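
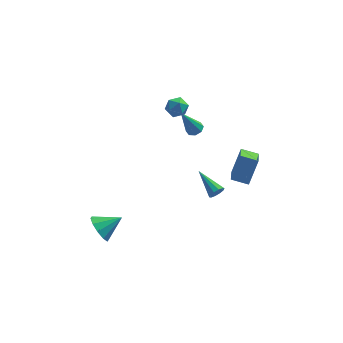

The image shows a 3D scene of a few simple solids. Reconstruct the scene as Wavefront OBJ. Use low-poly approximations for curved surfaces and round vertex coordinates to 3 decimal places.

v -0.035 3.942 1.28
v 0.445 3.447 0.967
v -0.945 3.493 0.593
v -0.465 2.998 0.28
v -0.663 2.926 1.007
v -0.101 3.203 1.432
v -0.399 3.737 0.128
v 0.163 4.014 0.553
v 0.22 3.32 0.255
v 0.057 2.819 0.799
v -0.557 4.121 0.761
v -0.72 3.62 1.305
v 0.809 4.025 -1.809
v 1.156 4.417 -1.581
v -0.009 3.695 0.009
v 0.779 4.587 -1.72
v 0.42 4.429 -1.91
v 0.289 4.034 -2.041
v 0.462 3.634 -2.036
v 0.839 3.463 -1.897
v 1.198 3.621 -1.707
v 1.329 4.016 -1.576
v -4.585 -3.322 -3.996
v -4.229 -3.001 -4.817
v -3.335 -2.938 -3.304
v -4.511 -2.557 -4.555
v -4.82 -2.405 -4.079
v -5.04 -2.603 -3.572
v -5.086 -3.076 -3.227
v -4.941 -3.643 -3.176
v -4.66 -4.087 -3.438
v -4.35 -4.238 -3.913
v -4.13 -4.04 -4.42
v -4.084 -3.567 -4.765
v 2.008 -1.712 -2.234
v 2.329 -1.678 -1.826
v 0.992 -0.368 -1.546
v 2.437 -1.48 -2.054
v 2.382 -1.37 -2.351
v 2.183 -1.391 -2.603
v 1.918 -1.535 -2.714
v 1.687 -1.746 -2.642
v 1.579 -1.945 -2.413
v 1.634 -2.054 -2.116
v 1.833 -2.034 -1.864
v 2.098 -1.89 -1.753
v 3.946 1.136 -3.645
v 3.866 -0.283 -2.909
v 2.922 1.338 -3.367
v 2.842 -0.081 -2.631
v 4.498 1.881 -2.149
v 4.418 0.462 -1.413
v 3.474 2.083 -1.871
v 3.394 0.664 -1.135
f 1 12 6
f 1 6 2
f 1 2 8
f 1 8 11
f 1 11 12
f 2 6 10
f 6 12 5
f 12 11 3
f 11 8 7
f 8 2 9
f 4 10 5
f 4 5 3
f 4 3 7
f 4 7 9
f 4 9 10
f 5 10 6
f 3 5 12
f 7 3 11
f 9 7 8
f 10 9 2
f 14 13 16
f 14 16 15
f 16 13 17
f 16 17 15
f 17 13 18
f 17 18 15
f 18 13 19
f 18 19 15
f 19 13 20
f 19 20 15
f 20 13 21
f 20 21 15
f 21 13 22
f 21 22 15
f 22 13 14
f 22 14 15
f 24 23 26
f 24 26 25
f 26 23 27
f 26 27 25
f 27 23 28
f 27 28 25
f 28 23 29
f 28 29 25
f 29 23 30
f 29 30 25
f 30 23 31
f 30 31 25
f 31 23 32
f 31 32 25
f 32 23 33
f 32 33 25
f 33 23 34
f 33 34 25
f 34 23 24
f 34 24 25
f 36 35 38
f 36 38 37
f 38 35 39
f 38 39 37
f 39 35 40
f 39 40 37
f 40 35 41
f 40 41 37
f 41 35 42
f 41 42 37
f 42 35 43
f 42 43 37
f 43 35 44
f 43 44 37
f 44 35 45
f 44 45 37
f 45 35 46
f 45 46 37
f 46 35 36
f 46 36 37
f 48 50 47
f 51 48 47
f 47 50 49
f 49 51 47
f 48 54 50
f 52 48 51
f 52 54 48
f 50 54 49
f 53 51 49
f 49 54 53
f 53 52 51
f 54 52 53



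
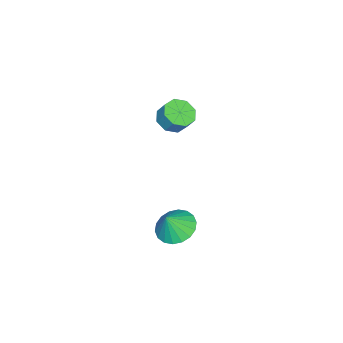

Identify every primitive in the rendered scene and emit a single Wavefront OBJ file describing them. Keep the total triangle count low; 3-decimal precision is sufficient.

v -3.746 -1.916 -0.606
v -3.223 -1.323 -1.096
v -3.031 -0.771 -0.224
v -3.554 -1.364 0.266
v -3.907 -1.126 -1.07
v -3.715 -0.574 -0.198
v -4.496 -1.392 -0.773
v -4.304 -0.84 0.1
v -4.646 -1.964 -0.377
v -4.454 -1.413 0.495
v -4.269 -2.509 -0.116
v -4.077 -1.957 0.756
v -3.585 -2.706 -0.142
v -3.393 -2.154 0.73
v -2.996 -2.44 -0.44
v -2.804 -1.888 0.433
v -2.846 -1.867 -0.835
v -2.654 -1.316 0.037
v 2.818 1.498 -2.647
v 3.771 1.812 -3.073
v 3.422 1.262 -1.473
v 3.59 2.226 -2.897
v 3.256 2.496 -2.671
v 2.835 2.568 -2.44
v 2.411 2.428 -2.251
v 2.068 2.104 -2.139
v 1.873 1.659 -2.128
v 1.866 1.183 -2.22
v 2.047 0.769 -2.396
v 2.381 0.499 -2.622
v 2.802 0.427 -2.853
v 3.226 0.567 -3.043
v 3.569 0.892 -3.154
v 3.764 1.336 -3.165
f 2 1 5
f 2 5 3
f 3 5 6
f 3 6 4
f 5 1 7
f 5 7 6
f 6 7 8
f 6 8 4
f 7 1 9
f 7 9 8
f 8 9 10
f 8 10 4
f 9 1 11
f 9 11 10
f 10 11 12
f 10 12 4
f 11 1 13
f 11 13 12
f 12 13 14
f 12 14 4
f 13 1 15
f 13 15 14
f 14 15 16
f 14 16 4
f 15 1 17
f 15 17 16
f 16 17 18
f 16 18 4
f 17 1 2
f 17 2 18
f 18 2 3
f 18 3 4
f 20 19 22
f 20 22 21
f 22 19 23
f 22 23 21
f 23 19 24
f 23 24 21
f 24 19 25
f 24 25 21
f 25 19 26
f 25 26 21
f 26 19 27
f 26 27 21
f 27 19 28
f 27 28 21
f 28 19 29
f 28 29 21
f 29 19 30
f 29 30 21
f 30 19 31
f 30 31 21
f 31 19 32
f 31 32 21
f 32 19 33
f 32 33 21
f 33 19 34
f 33 34 21
f 34 19 20
f 34 20 21



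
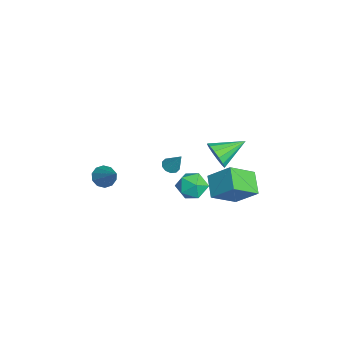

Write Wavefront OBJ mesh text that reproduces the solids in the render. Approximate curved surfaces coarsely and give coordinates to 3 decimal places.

v -3.274 2.689 -2.468
v -2.726 2.515 -1.65
v -3.806 4.471 -1.732
v -2.403 2.748 -1.98
v -2.313 2.965 -2.441
v -2.48 3.109 -2.909
v -2.86 3.14 -3.259
v -3.351 3.05 -3.398
v -3.821 2.864 -3.287
v -4.144 2.631 -2.957
v -4.234 2.413 -2.496
v -4.067 2.27 -2.027
v -3.687 2.239 -1.677
v -3.196 2.328 -1.539
v -1.725 2.017 -2.981
v -1.04 3.208 -1.772
v -2.419 3.535 -4.083
v -1.734 4.726 -2.874
v -0.366 2.054 -3.786
v 0.319 3.245 -2.577
v -1.06 3.572 -4.888
v -0.375 4.763 -3.679
v 2.739 -0.534 1.693
v 3.23 -0.581 1.474
v 3.301 -0.026 2.847
v 3.112 -0.278 1.399
v 2.851 -0.073 1.436
v 2.547 -0.044 1.571
v 2.317 -0.202 1.753
v 2.247 -0.487 1.913
v 2.366 -0.79 1.988
v 2.626 -0.995 1.951
v 2.93 -1.024 1.816
v 3.16 -0.866 1.634
v -1.103 -3.901 -2.036
v -0.583 -4.328 -2.39
v 0.303 -3.279 -0.724
v -0.584 -3.903 -2.591
v -0.782 -3.478 -2.58
v -1.103 -3.214 -2.361
v -1.424 -3.212 -2.017
v -1.622 -3.474 -1.681
v -1.622 -3.898 -1.48
v -1.423 -4.324 -1.492
v -1.102 -4.588 -1.711
v -0.781 -4.589 -2.054
v 0.02 0.568 -1.254
v 0.636 1.235 -0.79
v 1.104 0.425 -2.49
v 1.72 1.092 -2.026
v 1.577 0.166 -1.624
v 0.907 0.254 -0.86
v 0.833 1.406 -2.42
v 0.163 1.494 -1.656
v 1.139 1.753 -1.511
v 1.599 0.987 -1.019
v 0.141 0.673 -2.261
v 0.601 -0.093 -1.769
f 2 1 4
f 2 4 3
f 4 1 5
f 4 5 3
f 5 1 6
f 5 6 3
f 6 1 7
f 6 7 3
f 7 1 8
f 7 8 3
f 8 1 9
f 8 9 3
f 9 1 10
f 9 10 3
f 10 1 11
f 10 11 3
f 11 1 12
f 11 12 3
f 12 1 13
f 12 13 3
f 13 1 14
f 13 14 3
f 14 1 2
f 14 2 3
f 16 18 15
f 19 16 15
f 15 18 17
f 17 19 15
f 16 22 18
f 20 16 19
f 20 22 16
f 18 22 17
f 21 19 17
f 17 22 21
f 21 20 19
f 22 20 21
f 24 23 26
f 24 26 25
f 26 23 27
f 26 27 25
f 27 23 28
f 27 28 25
f 28 23 29
f 28 29 25
f 29 23 30
f 29 30 25
f 30 23 31
f 30 31 25
f 31 23 32
f 31 32 25
f 32 23 33
f 32 33 25
f 33 23 34
f 33 34 25
f 34 23 24
f 34 24 25
f 36 35 38
f 36 38 37
f 38 35 39
f 38 39 37
f 39 35 40
f 39 40 37
f 40 35 41
f 40 41 37
f 41 35 42
f 41 42 37
f 42 35 43
f 42 43 37
f 43 35 44
f 43 44 37
f 44 35 45
f 44 45 37
f 45 35 46
f 45 46 37
f 46 35 36
f 46 36 37
f 47 58 52
f 47 52 48
f 47 48 54
f 47 54 57
f 47 57 58
f 48 52 56
f 52 58 51
f 58 57 49
f 57 54 53
f 54 48 55
f 50 56 51
f 50 51 49
f 50 49 53
f 50 53 55
f 50 55 56
f 51 56 52
f 49 51 58
f 53 49 57
f 55 53 54
f 56 55 48



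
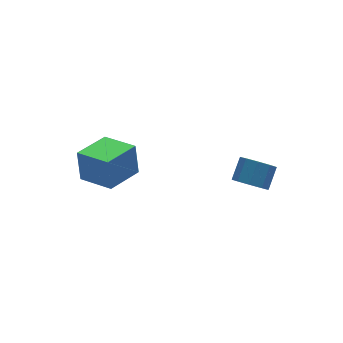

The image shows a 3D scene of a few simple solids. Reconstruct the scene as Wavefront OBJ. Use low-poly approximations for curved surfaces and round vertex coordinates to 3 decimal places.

v 2.663 -0.673 0.063
v 3.332 -0.913 -0.366
v 4.026 -0.326 0.388
v 3.357 -0.087 0.817
v 3.137 -0.42 -0.57
v 3.83 0.166 0.184
v 2.72 -0.046 -0.477
v 3.414 0.54 0.276
v 2.277 0.035 -0.132
v 2.97 0.621 0.621
v 2.014 -0.216 0.304
v 2.707 0.371 1.058
v 2.055 -0.68 0.628
v 2.749 -0.094 1.382
v 2.381 -1.142 0.688
v 3.074 -0.555 1.441
v 2.839 -1.384 0.455
v 3.532 -0.797 1.208
v 3.215 -1.293 0.039
v 3.908 -0.707 0.792
v -2.456 2.426 -0.841
v -2.393 2.856 0.657
v -3.229 3.965 -1.25
v -3.166 4.395 0.248
v -0.794 3.185 -1.128
v -0.731 3.615 0.37
v -1.567 4.724 -1.537
v -1.504 5.154 -0.039
f 2 1 5
f 2 5 3
f 3 5 6
f 3 6 4
f 5 1 7
f 5 7 6
f 6 7 8
f 6 8 4
f 7 1 9
f 7 9 8
f 8 9 10
f 8 10 4
f 9 1 11
f 9 11 10
f 10 11 12
f 10 12 4
f 11 1 13
f 11 13 12
f 12 13 14
f 12 14 4
f 13 1 15
f 13 15 14
f 14 15 16
f 14 16 4
f 15 1 17
f 15 17 16
f 16 17 18
f 16 18 4
f 17 1 19
f 17 19 18
f 18 19 20
f 18 20 4
f 19 1 2
f 19 2 20
f 20 2 3
f 20 3 4
f 22 24 21
f 25 22 21
f 21 24 23
f 23 25 21
f 22 28 24
f 26 22 25
f 26 28 22
f 24 28 23
f 27 25 23
f 23 28 27
f 27 26 25
f 28 26 27



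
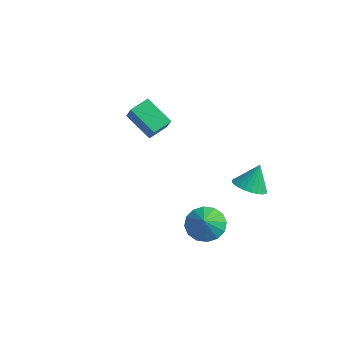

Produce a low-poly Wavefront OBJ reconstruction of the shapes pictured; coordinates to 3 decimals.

v 2.707 3.33 0.812
v 3.552 3.712 0.465
v 2.913 4.09 2.148
v 3.297 3.979 0.353
v 2.952 4.147 0.31
v 2.57 4.191 0.344
v 2.209 4.104 0.449
v 1.923 3.899 0.609
v 1.757 3.608 0.8
v 1.736 3.274 0.994
v 1.862 2.949 1.159
v 2.117 2.682 1.272
v 2.462 2.513 1.315
v 2.845 2.469 1.281
v 3.206 2.556 1.176
v 3.491 2.761 1.015
v 3.658 3.053 0.824
v 3.679 3.386 0.631
v -3.414 3.429 2.107
v -5.045 3.751 3.086
v -3.031 4.579 2.366
v -4.663 4.901 3.345
v -2.877 3.019 3.135
v -4.509 3.341 4.114
v -2.495 4.169 3.394
v -4.126 4.491 4.373
v 2.456 -0.923 1.021
v 3.364 -1.274 0.553
v 2.664 -1.477 1.839
v 3.512 -0.81 0.828
v 3.378 -0.377 1.155
v 2.996 -0.09 1.446
v 2.469 -0.027 1.623
v 1.939 -0.204 1.638
v 1.547 -0.573 1.488
v 1.399 -1.037 1.213
v 1.534 -1.47 0.886
v 1.916 -1.756 0.595
v 2.442 -1.82 0.418
v 2.972 -1.643 0.403
f 2 1 4
f 2 4 3
f 4 1 5
f 4 5 3
f 5 1 6
f 5 6 3
f 6 1 7
f 6 7 3
f 7 1 8
f 7 8 3
f 8 1 9
f 8 9 3
f 9 1 10
f 9 10 3
f 10 1 11
f 10 11 3
f 11 1 12
f 11 12 3
f 12 1 13
f 12 13 3
f 13 1 14
f 13 14 3
f 14 1 15
f 14 15 3
f 15 1 16
f 15 16 3
f 16 1 17
f 16 17 3
f 17 1 18
f 17 18 3
f 18 1 2
f 18 2 3
f 20 22 19
f 23 20 19
f 19 22 21
f 21 23 19
f 20 26 22
f 24 20 23
f 24 26 20
f 22 26 21
f 25 23 21
f 21 26 25
f 25 24 23
f 26 24 25
f 28 27 30
f 28 30 29
f 30 27 31
f 30 31 29
f 31 27 32
f 31 32 29
f 32 27 33
f 32 33 29
f 33 27 34
f 33 34 29
f 34 27 35
f 34 35 29
f 35 27 36
f 35 36 29
f 36 27 37
f 36 37 29
f 37 27 38
f 37 38 29
f 38 27 39
f 38 39 29
f 39 27 40
f 39 40 29
f 40 27 28
f 40 28 29



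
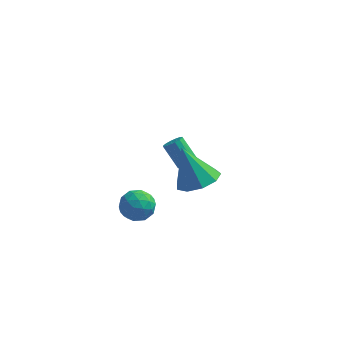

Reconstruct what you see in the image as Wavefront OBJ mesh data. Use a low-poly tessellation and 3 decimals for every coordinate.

v 2.74 3.278 -2.008
v 3.147 3.355 -1.729
v 2.367 3.78 -0.712
v 1.96 3.702 -0.992
v 3.107 3.579 -1.852
v 2.327 4.003 -0.836
v 2.969 3.722 -2.018
v 2.189 4.147 -1.001
v 2.77 3.746 -2.181
v 1.99 4.171 -1.164
v 2.562 3.645 -2.298
v 1.782 4.069 -1.281
v 2.402 3.445 -2.337
v 1.622 3.869 -1.32
v 2.333 3.2 -2.288
v 1.553 3.625 -1.271
v 2.373 2.977 -2.164
v 1.593 3.401 -1.148
v 2.511 2.833 -1.999
v 1.731 3.258 -0.982
v 2.71 2.809 -1.836
v 1.93 3.234 -0.819
v 2.918 2.911 -1.719
v 2.138 3.335 -0.702
v 3.078 3.111 -1.68
v 2.298 3.535 -0.663
v 1.222 0.84 -2.993
v 1.835 0.688 -2.405
v 0.585 -0.348 -2.635
v 1.198 -0.5 -2.047
v 0.64 0.147 -1.931
v 1.034 0.881 -2.152
v 1.386 -0.541 -2.888
v 1.78 0.193 -3.109
v 1.936 -0.166 -2.341
v 1.475 0.26 -1.749
v 0.945 0.08 -3.291
v 0.484 0.506 -2.699
v 1.585 0.868 -2.73
v 0.835 -0.528 -2.31
v 0.508 -0.148 -2.241
v 0.868 -0.237 -1.896
v 1.114 0.982 -2.582
v 1.474 0.893 -2.236
v 0.772 0.575 -1.958
v 0.946 -0.553 -2.804
v 1.306 -0.642 -2.458
v 1.552 0.577 -3.144
v 1.912 0.488 -2.799
v 1.648 -0.235 -3.082
v 2.004 0.277 -2.347
v 1.63 -0.421 -2.137
v 1.74 -0.445 -2.631
v 1.972 -0.014 -2.761
v 1.733 0.527 -2
v 1.359 -0.171 -1.789
v 1.031 0.209 -1.721
v 1.263 0.641 -1.851
v 1.793 0.025 -1.962
v 1.061 0.511 -3.251
v 0.687 -0.187 -3.04
v 1.157 -0.301 -3.189
v 1.389 0.131 -3.319
v 0.79 0.761 -2.903
v 0.416 0.063 -2.693
v 0.448 0.354 -2.279
v 0.68 0.785 -2.409
v 0.627 0.315 -3.078
v 4.362 -2.011 1.835
v 5.24 -1.706 2.177
v 3.598 -1.709 3.525
v 4.894 -1.181 1.927
v 4.299 -1.044 1.633
v 3.734 -1.359 1.434
v 3.463 -1.98 1.422
v 3.612 -2.615 1.603
v 4.113 -2.967 1.893
v 4.73 -2.872 2.155
v 5.175 -2.375 2.267
f 2 1 5
f 2 5 3
f 3 5 6
f 3 6 4
f 5 1 7
f 5 7 6
f 6 7 8
f 6 8 4
f 7 1 9
f 7 9 8
f 8 9 10
f 8 10 4
f 9 1 11
f 9 11 10
f 10 11 12
f 10 12 4
f 11 1 13
f 11 13 12
f 12 13 14
f 12 14 4
f 13 1 15
f 13 15 14
f 14 15 16
f 14 16 4
f 15 1 17
f 15 17 16
f 16 17 18
f 16 18 4
f 17 1 19
f 17 19 18
f 18 19 20
f 18 20 4
f 19 1 21
f 19 21 20
f 20 21 22
f 20 22 4
f 21 1 23
f 21 23 22
f 22 23 24
f 22 24 4
f 23 1 25
f 23 25 24
f 24 25 26
f 24 26 4
f 25 1 2
f 25 2 26
f 26 2 3
f 26 3 4
f 27 64 43
f 64 38 67
f 43 67 32
f 64 67 43
f 27 43 39
f 43 32 44
f 39 44 28
f 43 44 39
f 27 39 48
f 39 28 49
f 48 49 34
f 39 49 48
f 27 48 60
f 48 34 63
f 60 63 37
f 48 63 60
f 27 60 64
f 60 37 68
f 64 68 38
f 60 68 64
f 28 44 55
f 44 32 58
f 55 58 36
f 44 58 55
f 32 67 45
f 67 38 66
f 45 66 31
f 67 66 45
f 38 68 65
f 68 37 61
f 65 61 29
f 68 61 65
f 37 63 62
f 63 34 50
f 62 50 33
f 63 50 62
f 34 49 54
f 49 28 51
f 54 51 35
f 49 51 54
f 30 56 42
f 56 36 57
f 42 57 31
f 56 57 42
f 30 42 40
f 42 31 41
f 40 41 29
f 42 41 40
f 30 40 47
f 40 29 46
f 47 46 33
f 40 46 47
f 30 47 52
f 47 33 53
f 52 53 35
f 47 53 52
f 30 52 56
f 52 35 59
f 56 59 36
f 52 59 56
f 31 57 45
f 57 36 58
f 45 58 32
f 57 58 45
f 29 41 65
f 41 31 66
f 65 66 38
f 41 66 65
f 33 46 62
f 46 29 61
f 62 61 37
f 46 61 62
f 35 53 54
f 53 33 50
f 54 50 34
f 53 50 54
f 36 59 55
f 59 35 51
f 55 51 28
f 59 51 55
f 70 69 72
f 70 72 71
f 72 69 73
f 72 73 71
f 73 69 74
f 73 74 71
f 74 69 75
f 74 75 71
f 75 69 76
f 75 76 71
f 76 69 77
f 76 77 71
f 77 69 78
f 77 78 71
f 78 69 79
f 78 79 71
f 79 69 70
f 79 70 71



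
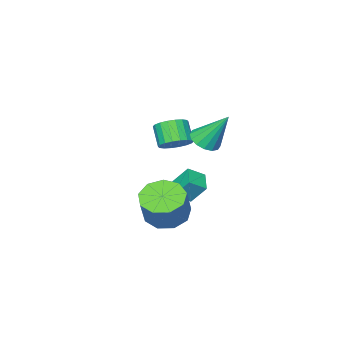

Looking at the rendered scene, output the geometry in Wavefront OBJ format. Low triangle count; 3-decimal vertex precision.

v 0.892 1.881 -2.897
v 1.49 1.03 -2.891
v 2.126 1.488 -1.496
v 1.528 2.339 -1.503
v 1.828 1.563 -3.22
v 2.464 2.021 -1.825
v 1.728 2.244 -3.398
v 2.364 2.702 -2.003
v 1.237 2.756 -3.342
v 1.873 3.214 -1.947
v 0.584 2.858 -3.078
v 1.22 3.316 -1.683
v 0.075 2.503 -2.729
v 0.712 2.961 -1.334
v -0.051 1.857 -2.459
v 0.585 2.315 -1.064
v 0.264 1.222 -2.395
v 0.9 1.68 -1
v 0.872 0.896 -2.565
v 1.509 1.354 -1.17
v -3.52 -1.662 -4.49
v -3.868 -0.996 -3.504
v -2.87 -0.837 -4.818
v -3.219 -0.171 -3.831
v -2.801 -2.029 -3.989
v -3.15 -1.363 -3.002
v -2.152 -1.204 -4.316
v -2.5 -0.538 -3.33
v -0.93 0.366 0.004
v -0.181 0.2 0.143
v -0.5 -0.513 1.014
v -1.25 -0.346 0.876
v -0.238 0.475 0.347
v -0.557 -0.238 1.218
v -0.432 0.728 0.483
v -0.751 0.015 1.354
v -0.725 0.91 0.525
v -1.044 0.197 1.396
v -1.058 0.984 0.463
v -1.377 0.271 1.334
v -1.366 0.936 0.311
v -1.686 0.223 1.182
v -1.588 0.775 0.098
v -1.907 0.062 0.969
v -1.68 0.533 -0.134
v -1.999 -0.18 0.737
v -1.623 0.258 -0.338
v -1.942 -0.455 0.533
v -1.429 0.005 -0.474
v -1.748 -0.708 0.397
v -1.136 -0.177 -0.516
v -1.455 -0.89 0.355
v -0.803 -0.251 -0.454
v -1.122 -0.964 0.417
v -0.494 -0.203 -0.302
v -0.814 -0.916 0.569
v -0.273 -0.042 -0.089
v -0.592 -0.755 0.782
v -1.18 1.962 0.8
v -0.469 1.878 1.054
v -1.64 2.918 2.4
v -0.466 2.216 0.853
v -0.655 2.486 0.637
v -0.984 2.615 0.465
v -1.366 2.569 0.383
v -1.698 2.361 0.413
v -1.892 2.045 0.546
v -1.895 1.707 0.747
v -1.706 1.437 0.963
v -1.377 1.308 1.135
v -0.995 1.354 1.217
v -0.663 1.562 1.187
f 2 1 5
f 2 5 3
f 3 5 6
f 3 6 4
f 5 1 7
f 5 7 6
f 6 7 8
f 6 8 4
f 7 1 9
f 7 9 8
f 8 9 10
f 8 10 4
f 9 1 11
f 9 11 10
f 10 11 12
f 10 12 4
f 11 1 13
f 11 13 12
f 12 13 14
f 12 14 4
f 13 1 15
f 13 15 14
f 14 15 16
f 14 16 4
f 15 1 17
f 15 17 16
f 16 17 18
f 16 18 4
f 17 1 19
f 17 19 18
f 18 19 20
f 18 20 4
f 19 1 2
f 19 2 20
f 20 2 3
f 20 3 4
f 22 24 21
f 25 22 21
f 21 24 23
f 23 25 21
f 22 28 24
f 26 22 25
f 26 28 22
f 24 28 23
f 27 25 23
f 23 28 27
f 27 26 25
f 28 26 27
f 30 29 33
f 30 33 31
f 31 33 34
f 31 34 32
f 33 29 35
f 33 35 34
f 34 35 36
f 34 36 32
f 35 29 37
f 35 37 36
f 36 37 38
f 36 38 32
f 37 29 39
f 37 39 38
f 38 39 40
f 38 40 32
f 39 29 41
f 39 41 40
f 40 41 42
f 40 42 32
f 41 29 43
f 41 43 42
f 42 43 44
f 42 44 32
f 43 29 45
f 43 45 44
f 44 45 46
f 44 46 32
f 45 29 47
f 45 47 46
f 46 47 48
f 46 48 32
f 47 29 49
f 47 49 48
f 48 49 50
f 48 50 32
f 49 29 51
f 49 51 50
f 50 51 52
f 50 52 32
f 51 29 53
f 51 53 52
f 52 53 54
f 52 54 32
f 53 29 55
f 53 55 54
f 54 55 56
f 54 56 32
f 55 29 57
f 55 57 56
f 56 57 58
f 56 58 32
f 57 29 30
f 57 30 58
f 58 30 31
f 58 31 32
f 60 59 62
f 60 62 61
f 62 59 63
f 62 63 61
f 63 59 64
f 63 64 61
f 64 59 65
f 64 65 61
f 65 59 66
f 65 66 61
f 66 59 67
f 66 67 61
f 67 59 68
f 67 68 61
f 68 59 69
f 68 69 61
f 69 59 70
f 69 70 61
f 70 59 71
f 70 71 61
f 71 59 72
f 71 72 61
f 72 59 60
f 72 60 61



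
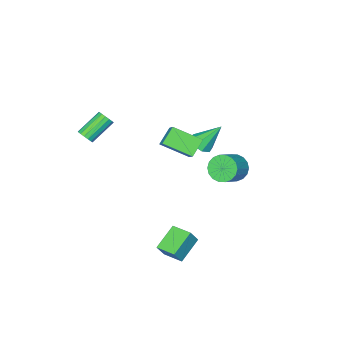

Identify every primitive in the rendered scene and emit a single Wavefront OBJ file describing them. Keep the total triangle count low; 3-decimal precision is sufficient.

v 2.663 1.606 -3.862
v 1.259 1.285 -3.035
v 2.453 2.833 -3.741
v 1.05 2.512 -2.915
v 3.19 1.608 -2.965
v 1.787 1.287 -2.139
v 2.981 2.835 -2.845
v 1.577 2.514 -2.018
v -3.29 -2.291 -0.07
v -2.769 -2.647 0.372
v -4.05 -1.469 1.49
v -2.583 -2.12 0.185
v -2.812 -1.693 -0.152
v -3.32 -1.617 -0.44
v -3.811 -1.936 -0.511
v -3.996 -2.463 -0.324
v -3.768 -2.889 0.013
v -3.259 -2.966 0.301
v 3.748 -3.714 3.23
v 4.01 -3.962 3.618
v 2.614 -3.874 4.618
v 2.352 -3.626 4.23
v 4.057 -3.695 3.66
v 2.661 -3.607 4.66
v 4.022 -3.433 3.587
v 2.625 -3.345 4.587
v 3.912 -3.246 3.418
v 2.516 -3.159 4.418
v 3.759 -3.185 3.199
v 2.363 -3.097 4.199
v 3.603 -3.265 2.988
v 2.207 -3.177 3.988
v 3.486 -3.466 2.842
v 2.09 -3.378 3.842
v 3.439 -3.733 2.8
v 2.043 -3.645 3.8
v 3.475 -3.995 2.873
v 2.078 -3.907 3.873
v 3.584 -4.181 3.042
v 2.188 -4.094 4.042
v 3.737 -4.243 3.261
v 2.341 -4.155 4.261
v 3.893 -4.163 3.472
v 2.497 -4.075 4.472
v 0.409 -0.633 4.158
v 1.102 0.474 5.261
v -0.546 0.693 3.427
v 0.148 1.8 4.531
v 1.292 -0.42 3.389
v 1.986 0.687 4.493
v 0.338 0.906 2.659
v 1.031 2.013 3.762
v -2.002 1.902 1.135
v -1.481 1.732 0.434
v -0.336 2.068 1.204
v -0.858 2.238 1.905
v -1.565 2.117 0.39
v -0.42 2.453 1.16
v -1.735 2.459 0.494
v -0.59 2.795 1.264
v -1.959 2.691 0.725
v -0.814 3.027 1.495
v -2.191 2.766 1.037
v -1.046 3.103 1.807
v -2.385 2.671 1.368
v -1.241 3.007 2.138
v -2.504 2.423 1.654
v -1.359 2.759 2.424
v -2.524 2.072 1.836
v -1.379 2.408 2.606
v -2.44 1.687 1.88
v -1.295 2.023 2.65
v -2.27 1.345 1.776
v -1.125 1.681 2.546
v -2.046 1.113 1.545
v -0.901 1.449 2.315
v -1.814 1.037 1.233
v -0.669 1.374 2.003
v -1.619 1.133 0.902
v -0.475 1.469 1.672
v -1.501 1.381 0.616
v -0.356 1.717 1.386
f 2 4 1
f 5 2 1
f 1 4 3
f 3 5 1
f 2 8 4
f 6 2 5
f 6 8 2
f 4 8 3
f 7 5 3
f 3 8 7
f 7 6 5
f 8 6 7
f 10 9 12
f 10 12 11
f 12 9 13
f 12 13 11
f 13 9 14
f 13 14 11
f 14 9 15
f 14 15 11
f 15 9 16
f 15 16 11
f 16 9 17
f 16 17 11
f 17 9 18
f 17 18 11
f 18 9 10
f 18 10 11
f 20 19 23
f 20 23 21
f 21 23 24
f 21 24 22
f 23 19 25
f 23 25 24
f 24 25 26
f 24 26 22
f 25 19 27
f 25 27 26
f 26 27 28
f 26 28 22
f 27 19 29
f 27 29 28
f 28 29 30
f 28 30 22
f 29 19 31
f 29 31 30
f 30 31 32
f 30 32 22
f 31 19 33
f 31 33 32
f 32 33 34
f 32 34 22
f 33 19 35
f 33 35 34
f 34 35 36
f 34 36 22
f 35 19 37
f 35 37 36
f 36 37 38
f 36 38 22
f 37 19 39
f 37 39 38
f 38 39 40
f 38 40 22
f 39 19 41
f 39 41 40
f 40 41 42
f 40 42 22
f 41 19 43
f 41 43 42
f 42 43 44
f 42 44 22
f 43 19 20
f 43 20 44
f 44 20 21
f 44 21 22
f 46 48 45
f 49 46 45
f 45 48 47
f 47 49 45
f 46 52 48
f 50 46 49
f 50 52 46
f 48 52 47
f 51 49 47
f 47 52 51
f 51 50 49
f 52 50 51
f 54 53 57
f 54 57 55
f 55 57 58
f 55 58 56
f 57 53 59
f 57 59 58
f 58 59 60
f 58 60 56
f 59 53 61
f 59 61 60
f 60 61 62
f 60 62 56
f 61 53 63
f 61 63 62
f 62 63 64
f 62 64 56
f 63 53 65
f 63 65 64
f 64 65 66
f 64 66 56
f 65 53 67
f 65 67 66
f 66 67 68
f 66 68 56
f 67 53 69
f 67 69 68
f 68 69 70
f 68 70 56
f 69 53 71
f 69 71 70
f 70 71 72
f 70 72 56
f 71 53 73
f 71 73 72
f 72 73 74
f 72 74 56
f 73 53 75
f 73 75 74
f 74 75 76
f 74 76 56
f 75 53 77
f 75 77 76
f 76 77 78
f 76 78 56
f 77 53 79
f 77 79 78
f 78 79 80
f 78 80 56
f 79 53 81
f 79 81 80
f 80 81 82
f 80 82 56
f 81 53 54
f 81 54 82
f 82 54 55
f 82 55 56



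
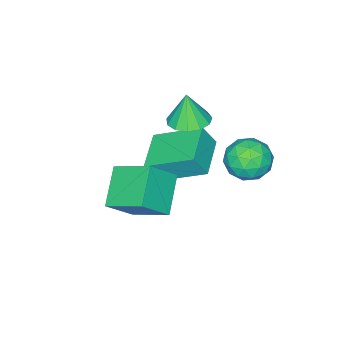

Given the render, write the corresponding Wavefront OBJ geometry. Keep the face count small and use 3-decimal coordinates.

v -1.924 -0.932 -4.376
v -1.55 -1.253 -3.506
v -2.644 0.707 -3.463
v -2.27 0.387 -2.593
v -0.53 -0.147 -4.687
v -0.156 -0.467 -3.817
v -1.25 1.493 -3.774
v -0.876 1.172 -2.904
v -2.637 3.065 -3.184
v -1.861 3.488 -2.947
v -2.139 1.812 -2.573
v -1.363 2.235 -2.336
v -2.15 2.457 -1.925
v -2.457 3.231 -2.302
v -1.543 2.069 -3.218
v -1.85 2.843 -3.595
v -1.185 2.873 -2.968
v -1.56 3.113 -2.169
v -2.44 2.187 -3.351
v -2.815 2.427 -2.552
v -2.293 3.387 -3.119
v -1.707 1.913 -2.401
v -2.169 2.044 -2.159
v -1.714 2.293 -2.02
v -2.643 3.235 -2.74
v -2.187 3.484 -2.601
v -2.357 2.878 -2
v -1.813 1.816 -2.919
v -1.357 2.065 -2.78
v -2.286 3.007 -3.5
v -1.831 3.256 -3.361
v -1.643 2.422 -3.52
v -1.44 3.274 -2.992
v -1.147 2.537 -2.633
v -1.252 2.439 -3.151
v -1.433 2.894 -3.373
v -1.66 3.415 -2.522
v -1.367 2.678 -2.164
v -1.83 2.808 -1.922
v -2.01 3.264 -2.143
v -1.263 3.053 -2.535
v -2.633 2.622 -3.356
v -2.34 1.885 -2.998
v -1.99 2.036 -3.377
v -2.17 2.492 -3.598
v -2.853 2.763 -2.887
v -2.56 2.026 -2.528
v -2.567 2.406 -2.147
v -2.748 2.861 -2.369
v -2.737 2.247 -2.985
v -1.86 0.125 -2.029
v -1.062 0.181 -1.995
v -1.9 -0.045 -0.771
v -1.222 0.6 -1.944
v -1.583 0.868 -1.92
v -2.033 0.899 -1.93
v -2.427 0.685 -1.972
v -2.642 0.293 -2.032
v -2.607 -0.153 -2.091
v -2.336 -0.51 -2.13
v -1.913 -0.666 -2.137
v -1.473 -0.571 -2.11
v -1.156 -0.255 -2.057
v 1.635 -0.184 -2.311
v 1.405 1.25 -1.548
v 0.7 0.172 -3.261
v 0.47 1.606 -2.499
v 2.79 0.474 -3.201
v 2.56 1.908 -2.439
v 1.855 0.83 -4.152
v 1.625 2.264 -3.389
f 2 4 1
f 5 2 1
f 1 4 3
f 3 5 1
f 2 8 4
f 6 2 5
f 6 8 2
f 4 8 3
f 7 5 3
f 3 8 7
f 7 6 5
f 8 6 7
f 9 46 25
f 46 20 49
f 25 49 14
f 46 49 25
f 9 25 21
f 25 14 26
f 21 26 10
f 25 26 21
f 9 21 30
f 21 10 31
f 30 31 16
f 21 31 30
f 9 30 42
f 30 16 45
f 42 45 19
f 30 45 42
f 9 42 46
f 42 19 50
f 46 50 20
f 42 50 46
f 10 26 37
f 26 14 40
f 37 40 18
f 26 40 37
f 14 49 27
f 49 20 48
f 27 48 13
f 49 48 27
f 20 50 47
f 50 19 43
f 47 43 11
f 50 43 47
f 19 45 44
f 45 16 32
f 44 32 15
f 45 32 44
f 16 31 36
f 31 10 33
f 36 33 17
f 31 33 36
f 12 38 24
f 38 18 39
f 24 39 13
f 38 39 24
f 12 24 22
f 24 13 23
f 22 23 11
f 24 23 22
f 12 22 29
f 22 11 28
f 29 28 15
f 22 28 29
f 12 29 34
f 29 15 35
f 34 35 17
f 29 35 34
f 12 34 38
f 34 17 41
f 38 41 18
f 34 41 38
f 13 39 27
f 39 18 40
f 27 40 14
f 39 40 27
f 11 23 47
f 23 13 48
f 47 48 20
f 23 48 47
f 15 28 44
f 28 11 43
f 44 43 19
f 28 43 44
f 17 35 36
f 35 15 32
f 36 32 16
f 35 32 36
f 18 41 37
f 41 17 33
f 37 33 10
f 41 33 37
f 52 51 54
f 52 54 53
f 54 51 55
f 54 55 53
f 55 51 56
f 55 56 53
f 56 51 57
f 56 57 53
f 57 51 58
f 57 58 53
f 58 51 59
f 58 59 53
f 59 51 60
f 59 60 53
f 60 51 61
f 60 61 53
f 61 51 62
f 61 62 53
f 62 51 63
f 62 63 53
f 63 51 52
f 63 52 53
f 65 67 64
f 68 65 64
f 64 67 66
f 66 68 64
f 65 71 67
f 69 65 68
f 69 71 65
f 67 71 66
f 70 68 66
f 66 71 70
f 70 69 68
f 71 69 70



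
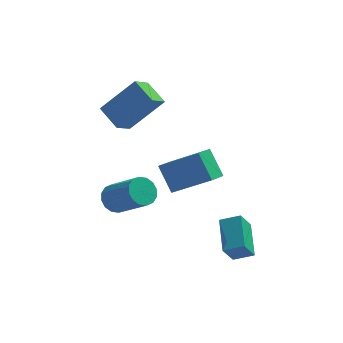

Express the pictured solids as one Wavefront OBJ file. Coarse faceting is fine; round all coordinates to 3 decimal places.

v -3.915 -0.283 -1.74
v -3.543 0.341 -1.668
v -2.313 -0.533 -0.448
v -2.685 -1.157 -0.52
v -3.805 0.352 -1.396
v -2.575 -0.523 -0.176
v -4.097 0.192 -1.216
v -2.867 -0.682 0.004
v -4.339 -0.095 -1.177
v -3.11 -0.969 0.043
v -4.469 -0.432 -1.288
v -3.239 -1.306 -0.069
v -4.449 -0.729 -1.521
v -3.22 -1.603 -0.301
v -4.287 -0.907 -1.812
v -3.057 -1.781 -0.592
v -4.025 -0.917 -2.084
v -2.795 -1.792 -0.864
v -3.733 -0.758 -2.264
v -2.503 -1.632 -1.044
v -3.49 -0.471 -2.303
v -2.261 -1.345 -1.083
v -3.361 -0.134 -2.191
v -2.131 -1.008 -0.972
v -3.38 0.163 -1.959
v -2.151 -0.711 -0.739
v -4.207 2.731 1.694
v -4.685 1.934 2.32
v -2.748 3.058 3.226
v -3.226 2.261 3.851
v -3.434 1.839 1.149
v -3.912 1.042 1.774
v -1.975 2.166 2.68
v -2.453 1.369 3.306
v -2.104 -0.356 0.473
v -0.433 -0.873 1.74
v -1.67 0.37 0.197
v 0.001 -0.147 1.464
v -1.521 -1.113 -0.604
v 0.15 -1.63 0.663
v -1.087 -0.387 -0.88
v 0.584 -0.904 0.387
v 1.077 -3.331 -2.916
v 0.666 -3.786 -1.979
v 0.887 -1.808 -2.26
v 0.476 -2.263 -1.322
v 1.944 -3.377 -2.558
v 1.533 -3.832 -1.62
v 1.754 -1.854 -1.901
v 1.343 -2.309 -0.964
f 2 1 5
f 2 5 3
f 3 5 6
f 3 6 4
f 5 1 7
f 5 7 6
f 6 7 8
f 6 8 4
f 7 1 9
f 7 9 8
f 8 9 10
f 8 10 4
f 9 1 11
f 9 11 10
f 10 11 12
f 10 12 4
f 11 1 13
f 11 13 12
f 12 13 14
f 12 14 4
f 13 1 15
f 13 15 14
f 14 15 16
f 14 16 4
f 15 1 17
f 15 17 16
f 16 17 18
f 16 18 4
f 17 1 19
f 17 19 18
f 18 19 20
f 18 20 4
f 19 1 21
f 19 21 20
f 20 21 22
f 20 22 4
f 21 1 23
f 21 23 22
f 22 23 24
f 22 24 4
f 23 1 25
f 23 25 24
f 24 25 26
f 24 26 4
f 25 1 2
f 25 2 26
f 26 2 3
f 26 3 4
f 28 30 27
f 31 28 27
f 27 30 29
f 29 31 27
f 28 34 30
f 32 28 31
f 32 34 28
f 30 34 29
f 33 31 29
f 29 34 33
f 33 32 31
f 34 32 33
f 36 38 35
f 39 36 35
f 35 38 37
f 37 39 35
f 36 42 38
f 40 36 39
f 40 42 36
f 38 42 37
f 41 39 37
f 37 42 41
f 41 40 39
f 42 40 41
f 44 46 43
f 47 44 43
f 43 46 45
f 45 47 43
f 44 50 46
f 48 44 47
f 48 50 44
f 46 50 45
f 49 47 45
f 45 50 49
f 49 48 47
f 50 48 49



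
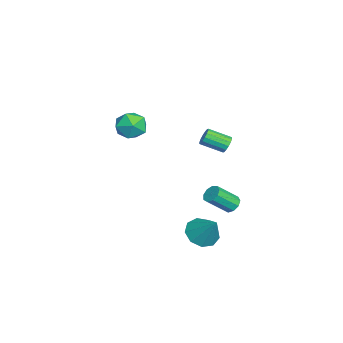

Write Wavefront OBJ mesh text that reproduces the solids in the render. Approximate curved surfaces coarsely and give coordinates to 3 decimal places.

v 3.923 1.67 3.369
v 4.36 1.521 3.07
v 4.333 0.28 3.651
v 3.897 0.43 3.951
v 4.469 1.63 3.31
v 4.442 0.39 3.891
v 4.431 1.751 3.565
v 4.404 0.51 4.146
v 4.258 1.85 3.768
v 4.231 0.609 4.349
v 3.995 1.9 3.864
v 3.968 0.66 4.445
v 3.712 1.889 3.828
v 3.686 0.649 4.409
v 3.487 1.82 3.669
v 3.46 0.579 4.25
v 3.378 1.71 3.429
v 3.351 0.47 4.01
v 3.416 1.59 3.174
v 3.389 0.349 3.755
v 3.589 1.491 2.971
v 3.562 0.25 3.552
v 3.852 1.44 2.875
v 3.825 0.2 3.456
v 4.134 1.451 2.911
v 4.108 0.211 3.492
v -2.043 -3.117 1.429
v -1.454 -3.165 2.312
v -1.446 -4.655 0.948
v -0.857 -4.703 1.831
v -1.915 -4.767 1.894
v -2.284 -3.816 2.192
v -0.616 -4.004 1.068
v -0.985 -3.053 1.366
v -0.572 -3.713 2.089
v -1.375 -4.184 2.599
v -1.525 -3.636 0.661
v -2.328 -4.107 1.171
v 3.114 0.343 -4.015
v 3.98 0.364 -4.591
v 4.046 1.157 -2.585
v 3.608 0.962 -4.689
v 3.005 1.271 -4.472
v 2.453 1.145 -4.04
v 2.211 0.644 -3.597
v 2.391 0.003 -3.349
v 2.91 -0.48 -3.413
v 3.524 -0.577 -3.758
v 3.947 -0.244 -4.223
v 1.764 1.88 -2.554
v 2.346 1.995 -2.696
v 2.838 0.875 -1.588
v 2.256 0.76 -1.446
v 2.222 2.246 -2.387
v 2.714 1.126 -1.279
v 1.884 2.326 -2.156
v 2.376 1.206 -1.048
v 1.49 2.197 -2.111
v 1.981 1.078 -1.003
v 1.224 1.92 -2.273
v 1.715 0.8 -1.166
v 1.211 1.624 -2.567
v 1.702 0.504 -1.46
v 1.457 1.448 -2.855
v 1.948 0.328 -1.747
v 1.846 1.474 -3.001
v 2.338 0.354 -1.894
v 2.198 1.69 -2.939
v 2.689 0.57 -1.831
f 2 1 5
f 2 5 3
f 3 5 6
f 3 6 4
f 5 1 7
f 5 7 6
f 6 7 8
f 6 8 4
f 7 1 9
f 7 9 8
f 8 9 10
f 8 10 4
f 9 1 11
f 9 11 10
f 10 11 12
f 10 12 4
f 11 1 13
f 11 13 12
f 12 13 14
f 12 14 4
f 13 1 15
f 13 15 14
f 14 15 16
f 14 16 4
f 15 1 17
f 15 17 16
f 16 17 18
f 16 18 4
f 17 1 19
f 17 19 18
f 18 19 20
f 18 20 4
f 19 1 21
f 19 21 20
f 20 21 22
f 20 22 4
f 21 1 23
f 21 23 22
f 22 23 24
f 22 24 4
f 23 1 25
f 23 25 24
f 24 25 26
f 24 26 4
f 25 1 2
f 25 2 26
f 26 2 3
f 26 3 4
f 27 38 32
f 27 32 28
f 27 28 34
f 27 34 37
f 27 37 38
f 28 32 36
f 32 38 31
f 38 37 29
f 37 34 33
f 34 28 35
f 30 36 31
f 30 31 29
f 30 29 33
f 30 33 35
f 30 35 36
f 31 36 32
f 29 31 38
f 33 29 37
f 35 33 34
f 36 35 28
f 40 39 42
f 40 42 41
f 42 39 43
f 42 43 41
f 43 39 44
f 43 44 41
f 44 39 45
f 44 45 41
f 45 39 46
f 45 46 41
f 46 39 47
f 46 47 41
f 47 39 48
f 47 48 41
f 48 39 49
f 48 49 41
f 49 39 40
f 49 40 41
f 51 50 54
f 51 54 52
f 52 54 55
f 52 55 53
f 54 50 56
f 54 56 55
f 55 56 57
f 55 57 53
f 56 50 58
f 56 58 57
f 57 58 59
f 57 59 53
f 58 50 60
f 58 60 59
f 59 60 61
f 59 61 53
f 60 50 62
f 60 62 61
f 61 62 63
f 61 63 53
f 62 50 64
f 62 64 63
f 63 64 65
f 63 65 53
f 64 50 66
f 64 66 65
f 65 66 67
f 65 67 53
f 66 50 68
f 66 68 67
f 67 68 69
f 67 69 53
f 68 50 51
f 68 51 69
f 69 51 52
f 69 52 53



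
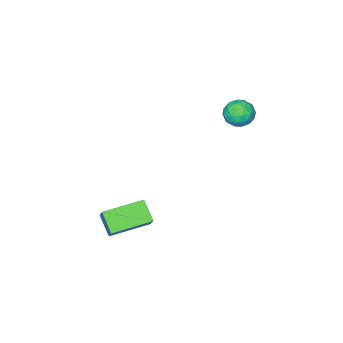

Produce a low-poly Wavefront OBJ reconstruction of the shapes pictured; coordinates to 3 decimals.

v -3.969 2.102 0.79
v -3.642 2.584 1.083
v -3.098 1.836 0.257
v -2.771 2.318 0.55
v -2.964 1.799 0.894
v -3.502 1.963 1.223
v -3.238 2.457 0.117
v -3.776 2.621 0.446
v -3.19 2.803 0.667
v -3.021 2.397 1.147
v -3.719 2.023 0.193
v -3.55 1.617 0.673
v -3.882 2.367 0.983
v -2.858 2.053 0.357
v -2.971 1.748 0.559
v -2.779 2.032 0.731
v -3.799 2.002 1.066
v -3.607 2.285 1.238
v -3.209 1.823 1.127
v -3.133 2.135 0.102
v -2.941 2.418 0.274
v -3.961 2.388 0.609
v -3.769 2.672 0.781
v -3.531 2.597 0.213
v -3.424 2.779 0.911
v -2.913 2.622 0.598
v -3.187 2.704 0.343
v -3.503 2.801 0.536
v -3.325 2.54 1.193
v -2.813 2.383 0.88
v -2.926 2.078 1.082
v -3.242 2.175 1.276
v -3.059 2.668 0.949
v -3.927 2.037 0.46
v -3.415 1.88 0.147
v -3.498 2.245 0.064
v -3.814 2.342 0.258
v -3.827 1.798 0.742
v -3.316 1.641 0.429
v -3.237 1.619 0.804
v -3.553 1.716 0.997
v -3.681 1.752 0.391
v 0.408 1.532 -4.053
v 0.206 0.784 -3.421
v 0.677 2.002 -3.411
v 0.475 1.253 -2.779
v 1.925 0.947 -4.261
v 1.723 0.198 -3.629
v 2.194 1.416 -3.619
v 1.992 0.668 -2.987
f 1 38 17
f 38 12 41
f 17 41 6
f 38 41 17
f 1 17 13
f 17 6 18
f 13 18 2
f 17 18 13
f 1 13 22
f 13 2 23
f 22 23 8
f 13 23 22
f 1 22 34
f 22 8 37
f 34 37 11
f 22 37 34
f 1 34 38
f 34 11 42
f 38 42 12
f 34 42 38
f 2 18 29
f 18 6 32
f 29 32 10
f 18 32 29
f 6 41 19
f 41 12 40
f 19 40 5
f 41 40 19
f 12 42 39
f 42 11 35
f 39 35 3
f 42 35 39
f 11 37 36
f 37 8 24
f 36 24 7
f 37 24 36
f 8 23 28
f 23 2 25
f 28 25 9
f 23 25 28
f 4 30 16
f 30 10 31
f 16 31 5
f 30 31 16
f 4 16 14
f 16 5 15
f 14 15 3
f 16 15 14
f 4 14 21
f 14 3 20
f 21 20 7
f 14 20 21
f 4 21 26
f 21 7 27
f 26 27 9
f 21 27 26
f 4 26 30
f 26 9 33
f 30 33 10
f 26 33 30
f 5 31 19
f 31 10 32
f 19 32 6
f 31 32 19
f 3 15 39
f 15 5 40
f 39 40 12
f 15 40 39
f 7 20 36
f 20 3 35
f 36 35 11
f 20 35 36
f 9 27 28
f 27 7 24
f 28 24 8
f 27 24 28
f 10 33 29
f 33 9 25
f 29 25 2
f 33 25 29
f 44 46 43
f 47 44 43
f 43 46 45
f 45 47 43
f 44 50 46
f 48 44 47
f 48 50 44
f 46 50 45
f 49 47 45
f 45 50 49
f 49 48 47
f 50 48 49



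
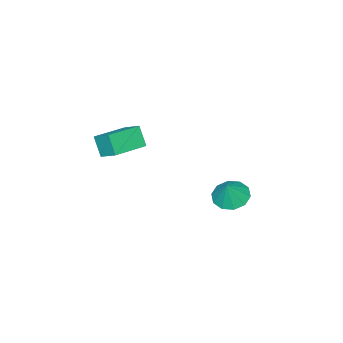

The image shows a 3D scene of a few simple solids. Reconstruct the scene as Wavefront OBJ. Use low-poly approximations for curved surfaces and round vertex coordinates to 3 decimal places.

v 0.883 -2.02 2.155
v 1.003 -0.996 2.769
v 1.095 -1.415 1.105
v 1.215 -0.391 1.719
v 2.745 -2.349 2.341
v 2.865 -1.325 2.955
v 2.957 -1.744 1.291
v 3.077 -0.72 1.905
v -4.258 0.583 -4.546
v -3.631 1.265 -4.973
v -3.622 0.757 -3.334
v -4.134 1.574 -4.753
v -4.685 1.505 -4.454
v -5.073 1.084 -4.19
v -5.149 0.471 -4.062
v -4.885 -0.099 -4.119
v -4.382 -0.408 -4.339
v -3.832 -0.339 -4.638
v -3.444 0.083 -4.902
v -3.367 0.695 -5.03
f 2 4 1
f 5 2 1
f 1 4 3
f 3 5 1
f 2 8 4
f 6 2 5
f 6 8 2
f 4 8 3
f 7 5 3
f 3 8 7
f 7 6 5
f 8 6 7
f 10 9 12
f 10 12 11
f 12 9 13
f 12 13 11
f 13 9 14
f 13 14 11
f 14 9 15
f 14 15 11
f 15 9 16
f 15 16 11
f 16 9 17
f 16 17 11
f 17 9 18
f 17 18 11
f 18 9 19
f 18 19 11
f 19 9 20
f 19 20 11
f 20 9 10
f 20 10 11



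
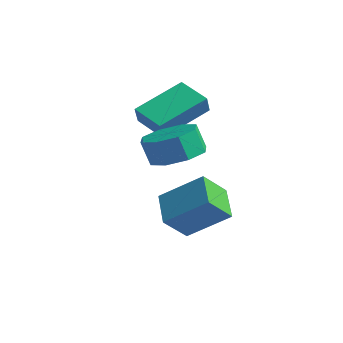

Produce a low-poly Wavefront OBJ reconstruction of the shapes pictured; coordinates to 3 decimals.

v 1.005 -0.371 -1.894
v 0.852 -1.321 -0.962
v -0.062 0.399 -1.284
v -0.214 -0.551 -0.351
v 2.274 0.511 -0.789
v 2.122 -0.439 0.144
v 1.208 1.281 -0.178
v 1.055 0.331 0.754
v -2.511 0.583 2.204
v -2.22 2.541 3.069
v -1.219 0.579 1.779
v -0.928 2.536 2.644
v -2.272 0.224 2.936
v -1.981 2.181 3.801
v -0.98 0.219 2.511
v -0.689 2.177 3.376
v 1.7 -1.407 2.466
v 2.577 -1.043 2.81
v 2.257 -1.19 3.779
v 1.38 -1.553 3.434
v 2.043 -0.491 2.718
v 1.724 -0.638 3.686
v 1.309 -0.475 2.478
v 0.989 -0.622 3.446
v 0.803 -1.005 2.231
v 0.484 -1.152 3.199
v 0.823 -1.77 2.121
v 0.503 -1.917 3.09
v 1.356 -2.322 2.214
v 1.037 -2.469 3.182
v 2.091 -2.338 2.454
v 1.771 -2.485 3.422
v 2.596 -1.808 2.701
v 2.277 -1.955 3.669
f 2 4 1
f 5 2 1
f 1 4 3
f 3 5 1
f 2 8 4
f 6 2 5
f 6 8 2
f 4 8 3
f 7 5 3
f 3 8 7
f 7 6 5
f 8 6 7
f 10 12 9
f 13 10 9
f 9 12 11
f 11 13 9
f 10 16 12
f 14 10 13
f 14 16 10
f 12 16 11
f 15 13 11
f 11 16 15
f 15 14 13
f 16 14 15
f 18 17 21
f 18 21 19
f 19 21 22
f 19 22 20
f 21 17 23
f 21 23 22
f 22 23 24
f 22 24 20
f 23 17 25
f 23 25 24
f 24 25 26
f 24 26 20
f 25 17 27
f 25 27 26
f 26 27 28
f 26 28 20
f 27 17 29
f 27 29 28
f 28 29 30
f 28 30 20
f 29 17 31
f 29 31 30
f 30 31 32
f 30 32 20
f 31 17 33
f 31 33 32
f 32 33 34
f 32 34 20
f 33 17 18
f 33 18 34
f 34 18 19
f 34 19 20



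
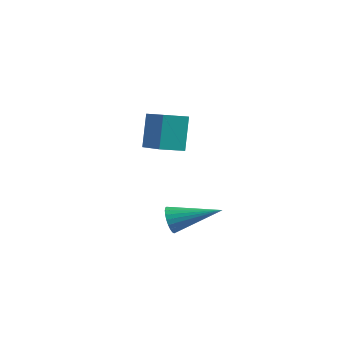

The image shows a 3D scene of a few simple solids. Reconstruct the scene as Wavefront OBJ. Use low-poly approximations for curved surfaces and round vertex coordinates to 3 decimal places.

v -0.665 0.621 -0.509
v -0.981 1.217 1.073
v -2.45 1.616 -1.24
v -2.766 2.211 0.342
v -0.094 1.489 -0.722
v -0.41 2.084 0.86
v -1.879 2.483 -1.453
v -2.195 3.079 0.129
v 2.097 -1.89 -2.545
v 2.412 -2.037 -3.083
v 3.663 -0.77 -1.935
v 2.291 -1.83 -3.152
v 2.14 -1.632 -3.129
v 1.983 -1.473 -3.018
v 1.843 -1.378 -2.834
v 1.742 -1.361 -2.606
v 1.695 -1.424 -2.369
v 1.709 -1.558 -2.159
v 1.782 -1.743 -2.008
v 1.903 -1.95 -1.938
v 2.054 -2.148 -1.961
v 2.211 -2.307 -2.073
v 2.35 -2.402 -2.257
v 2.452 -2.419 -2.485
v 2.499 -2.356 -2.721
v 2.485 -2.222 -2.932
f 2 4 1
f 5 2 1
f 1 4 3
f 3 5 1
f 2 8 4
f 6 2 5
f 6 8 2
f 4 8 3
f 7 5 3
f 3 8 7
f 7 6 5
f 8 6 7
f 10 9 12
f 10 12 11
f 12 9 13
f 12 13 11
f 13 9 14
f 13 14 11
f 14 9 15
f 14 15 11
f 15 9 16
f 15 16 11
f 16 9 17
f 16 17 11
f 17 9 18
f 17 18 11
f 18 9 19
f 18 19 11
f 19 9 20
f 19 20 11
f 20 9 21
f 20 21 11
f 21 9 22
f 21 22 11
f 22 9 23
f 22 23 11
f 23 9 24
f 23 24 11
f 24 9 25
f 24 25 11
f 25 9 26
f 25 26 11
f 26 9 10
f 26 10 11



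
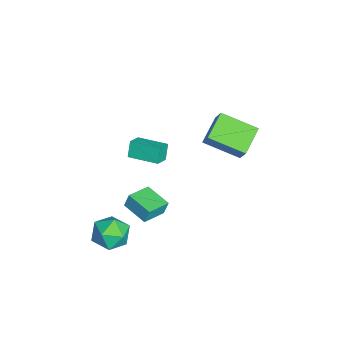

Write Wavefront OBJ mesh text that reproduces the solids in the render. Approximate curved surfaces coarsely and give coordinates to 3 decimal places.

v 2.785 -2.859 -2.815
v 3.131 -2.325 -1.925
v 3.849 -4.215 -2.415
v 4.195 -3.681 -1.525
v 3.17 -4.059 -1.572
v 2.512 -3.221 -1.819
v 4.468 -3.319 -2.521
v 3.81 -2.481 -2.768
v 4.171 -2.61 -1.743
v 3.369 -3.067 -1.157
v 3.611 -3.473 -3.183
v 2.809 -3.93 -2.597
v -0.661 3.237 -0.162
v -1.188 1.322 0.634
v -2.046 3.916 0.555
v -2.572 2 1.35
v 0.032 3.5 0.93
v -0.494 1.584 1.725
v -1.352 4.178 1.646
v -1.879 2.263 2.442
v 2.278 -1.989 3.282
v 1.859 -1.872 4.115
v 2.937 -0.525 3.409
v 2.518 -0.409 4.243
v 3.002 -2.351 3.697
v 2.583 -2.235 4.531
v 3.661 -0.888 3.825
v 3.242 -0.771 4.658
v 1.36 -2.643 -2.112
v 1.333 -2.395 -1.289
v 0.351 -1.682 -2.435
v 0.324 -1.434 -1.612
v 2.436 -1.606 -2.388
v 2.409 -1.358 -1.565
v 1.427 -0.645 -2.711
v 1.4 -0.397 -1.888
f 1 12 6
f 1 6 2
f 1 2 8
f 1 8 11
f 1 11 12
f 2 6 10
f 6 12 5
f 12 11 3
f 11 8 7
f 8 2 9
f 4 10 5
f 4 5 3
f 4 3 7
f 4 7 9
f 4 9 10
f 5 10 6
f 3 5 12
f 7 3 11
f 9 7 8
f 10 9 2
f 14 16 13
f 17 14 13
f 13 16 15
f 15 17 13
f 14 20 16
f 18 14 17
f 18 20 14
f 16 20 15
f 19 17 15
f 15 20 19
f 19 18 17
f 20 18 19
f 22 24 21
f 25 22 21
f 21 24 23
f 23 25 21
f 22 28 24
f 26 22 25
f 26 28 22
f 24 28 23
f 27 25 23
f 23 28 27
f 27 26 25
f 28 26 27
f 30 32 29
f 33 30 29
f 29 32 31
f 31 33 29
f 30 36 32
f 34 30 33
f 34 36 30
f 32 36 31
f 35 33 31
f 31 36 35
f 35 34 33
f 36 34 35



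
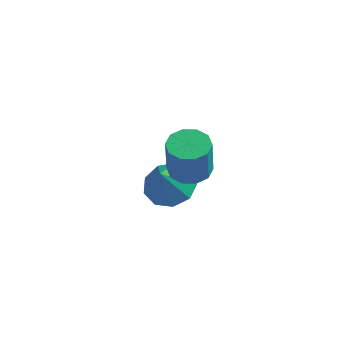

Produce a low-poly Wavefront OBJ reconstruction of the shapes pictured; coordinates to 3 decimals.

v 1.454 0.27 0.501
v 1.94 -0.367 0.381
v 1.992 -0.627 1.98
v 1.506 0.01 2.099
v 2.228 0.039 0.438
v 2.28 -0.221 2.036
v 2.22 0.533 0.519
v 2.272 0.273 2.117
v 1.92 0.926 0.593
v 1.972 0.666 2.191
v 1.441 1.069 0.631
v 1.493 0.809 2.23
v 0.968 0.907 0.62
v 1.02 0.647 2.219
v 0.68 0.501 0.564
v 0.732 0.241 2.162
v 0.688 0.007 0.483
v 0.74 -0.253 2.081
v 0.988 -0.386 0.409
v 1.04 -0.646 2.007
v 1.467 -0.529 0.37
v 1.519 -0.789 1.969
v -0.318 2.751 -3.249
v 0.255 3.487 -2.788
v -0.422 2.069 -2.031
v -0.435 3.657 -2.753
v -1.07 3.403 -2.949
v -1.353 2.844 -3.286
v -1.151 2.241 -3.606
v -0.56 1.877 -3.759
v 0.145 1.921 -3.673
v 0.634 2.354 -3.389
v 0.677 2.972 -3.04
f 2 1 5
f 2 5 3
f 3 5 6
f 3 6 4
f 5 1 7
f 5 7 6
f 6 7 8
f 6 8 4
f 7 1 9
f 7 9 8
f 8 9 10
f 8 10 4
f 9 1 11
f 9 11 10
f 10 11 12
f 10 12 4
f 11 1 13
f 11 13 12
f 12 13 14
f 12 14 4
f 13 1 15
f 13 15 14
f 14 15 16
f 14 16 4
f 15 1 17
f 15 17 16
f 16 17 18
f 16 18 4
f 17 1 19
f 17 19 18
f 18 19 20
f 18 20 4
f 19 1 21
f 19 21 20
f 20 21 22
f 20 22 4
f 21 1 2
f 21 2 22
f 22 2 3
f 22 3 4
f 24 23 26
f 24 26 25
f 26 23 27
f 26 27 25
f 27 23 28
f 27 28 25
f 28 23 29
f 28 29 25
f 29 23 30
f 29 30 25
f 30 23 31
f 30 31 25
f 31 23 32
f 31 32 25
f 32 23 33
f 32 33 25
f 33 23 24
f 33 24 25



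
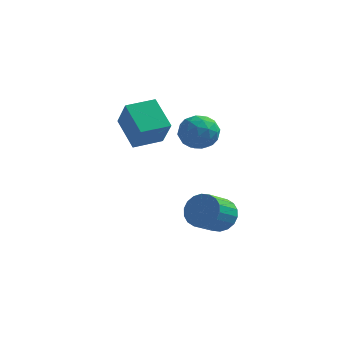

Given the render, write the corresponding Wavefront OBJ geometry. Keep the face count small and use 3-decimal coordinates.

v 0.069 -2.35 2.977
v 1.02 -1.906 2.468
v 1.16 -3.454 4.052
v 2.111 -3.01 3.543
v 1.464 -2.345 4.25
v 0.789 -1.662 3.586
v 1.391 -3.698 2.934
v 0.716 -3.015 2.27
v 1.837 -2.739 2.441
v 1.882 -1.902 3.254
v 0.298 -3.458 3.266
v 0.343 -2.621 4.079
v 0.448 -2.031 2.628
v 1.732 -3.329 3.892
v 1.351 -2.938 4.308
v 1.91 -2.677 4.008
v 0.313 -1.888 3.285
v 0.872 -1.627 2.986
v 1.133 -1.885 4.033
v 1.308 -3.733 3.534
v 1.867 -3.472 3.235
v 0.27 -2.683 2.512
v 0.829 -2.422 2.212
v 1.047 -3.475 2.487
v 1.488 -2.259 2.313
v 2.129 -2.908 2.945
v 1.706 -3.313 2.587
v 1.309 -2.911 2.197
v 1.514 -1.768 2.791
v 2.156 -2.417 3.423
v 1.775 -2.026 3.838
v 1.379 -1.625 3.448
v 1.995 -2.257 2.775
v 0.024 -2.943 3.097
v 0.666 -3.592 3.729
v 0.801 -3.735 3.072
v 0.405 -3.334 2.682
v 0.051 -2.452 3.575
v 0.692 -3.101 4.207
v 0.871 -2.449 4.323
v 0.474 -2.047 3.933
v 0.185 -3.103 3.745
v -1.492 -4.56 3.922
v -2.631 -3.258 5.059
v -2.148 -3.684 2.261
v -3.288 -2.382 3.398
v -0.172 -3.458 3.982
v -1.312 -2.156 5.119
v -0.829 -2.582 2.321
v -1.968 -1.28 3.458
v 2.287 -2.965 -2.632
v 3.298 -3.319 -2.43
v 2.624 -4.649 -1.387
v 1.613 -4.295 -1.588
v 3.222 -3 -2.073
v 2.548 -4.33 -1.029
v 2.961 -2.674 -1.826
v 2.287 -4.004 -0.782
v 2.566 -2.406 -1.739
v 1.892 -3.736 -0.695
v 2.116 -2.248 -1.828
v 1.442 -3.579 -0.785
v 1.7 -2.233 -2.077
v 1.026 -3.563 -1.034
v 1.4 -2.362 -2.436
v 0.726 -3.692 -1.392
v 1.276 -2.611 -2.833
v 0.602 -3.941 -1.79
v 1.352 -2.93 -3.191
v 0.678 -4.26 -2.147
v 1.613 -3.256 -3.438
v 0.939 -4.586 -2.394
v 2.008 -3.524 -3.525
v 1.334 -4.854 -2.481
v 2.458 -3.681 -3.435
v 1.784 -5.012 -2.392
v 2.874 -3.697 -3.186
v 2.2 -5.027 -2.143
v 3.174 -3.568 -2.828
v 2.5 -4.898 -1.784
f 1 38 17
f 38 12 41
f 17 41 6
f 38 41 17
f 1 17 13
f 17 6 18
f 13 18 2
f 17 18 13
f 1 13 22
f 13 2 23
f 22 23 8
f 13 23 22
f 1 22 34
f 22 8 37
f 34 37 11
f 22 37 34
f 1 34 38
f 34 11 42
f 38 42 12
f 34 42 38
f 2 18 29
f 18 6 32
f 29 32 10
f 18 32 29
f 6 41 19
f 41 12 40
f 19 40 5
f 41 40 19
f 12 42 39
f 42 11 35
f 39 35 3
f 42 35 39
f 11 37 36
f 37 8 24
f 36 24 7
f 37 24 36
f 8 23 28
f 23 2 25
f 28 25 9
f 23 25 28
f 4 30 16
f 30 10 31
f 16 31 5
f 30 31 16
f 4 16 14
f 16 5 15
f 14 15 3
f 16 15 14
f 4 14 21
f 14 3 20
f 21 20 7
f 14 20 21
f 4 21 26
f 21 7 27
f 26 27 9
f 21 27 26
f 4 26 30
f 26 9 33
f 30 33 10
f 26 33 30
f 5 31 19
f 31 10 32
f 19 32 6
f 31 32 19
f 3 15 39
f 15 5 40
f 39 40 12
f 15 40 39
f 7 20 36
f 20 3 35
f 36 35 11
f 20 35 36
f 9 27 28
f 27 7 24
f 28 24 8
f 27 24 28
f 10 33 29
f 33 9 25
f 29 25 2
f 33 25 29
f 44 46 43
f 47 44 43
f 43 46 45
f 45 47 43
f 44 50 46
f 48 44 47
f 48 50 44
f 46 50 45
f 49 47 45
f 45 50 49
f 49 48 47
f 50 48 49
f 52 51 55
f 52 55 53
f 53 55 56
f 53 56 54
f 55 51 57
f 55 57 56
f 56 57 58
f 56 58 54
f 57 51 59
f 57 59 58
f 58 59 60
f 58 60 54
f 59 51 61
f 59 61 60
f 60 61 62
f 60 62 54
f 61 51 63
f 61 63 62
f 62 63 64
f 62 64 54
f 63 51 65
f 63 65 64
f 64 65 66
f 64 66 54
f 65 51 67
f 65 67 66
f 66 67 68
f 66 68 54
f 67 51 69
f 67 69 68
f 68 69 70
f 68 70 54
f 69 51 71
f 69 71 70
f 70 71 72
f 70 72 54
f 71 51 73
f 71 73 72
f 72 73 74
f 72 74 54
f 73 51 75
f 73 75 74
f 74 75 76
f 74 76 54
f 75 51 77
f 75 77 76
f 76 77 78
f 76 78 54
f 77 51 79
f 77 79 78
f 78 79 80
f 78 80 54
f 79 51 52
f 79 52 80
f 80 52 53
f 80 53 54



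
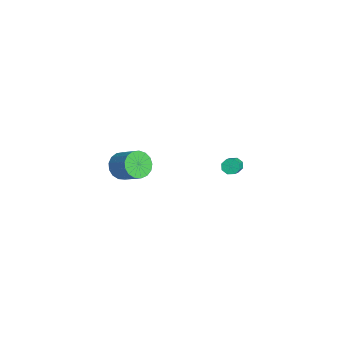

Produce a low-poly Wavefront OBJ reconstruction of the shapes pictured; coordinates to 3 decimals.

v 2.62 1.631 3.026
v 2.807 1.384 2.621
v 4.146 0.681 3.669
v 3.96 0.929 4.074
v 2.961 1.74 2.663
v 4.301 1.037 3.71
v 2.916 2.032 2.917
v 4.256 1.329 3.964
v 2.697 2.09 3.235
v 4.037 1.387 4.283
v 2.434 1.879 3.431
v 3.773 1.176 4.479
v 2.279 1.523 3.39
v 3.619 0.82 4.437
v 2.324 1.231 3.136
v 3.664 0.528 4.183
v 2.543 1.173 2.817
v 3.883 0.47 3.865
v -4.147 -2.434 -0.923
v -3.62 -3.171 -1.173
v -2.425 -2.602 -0.328
v -2.953 -1.866 -0.077
v -3.538 -2.865 -1.494
v -2.343 -2.297 -0.649
v -3.596 -2.462 -1.683
v -2.401 -1.893 -0.838
v -3.78 -2.051 -1.699
v -2.586 -1.483 -0.853
v -4.049 -1.729 -1.536
v -2.854 -1.161 -0.691
v -4.34 -1.568 -1.233
v -3.145 -1 -0.388
v -4.587 -1.606 -0.859
v -3.392 -1.037 -0.014
v -4.733 -1.833 -0.499
v -3.538 -1.265 0.346
v -4.745 -2.198 -0.237
v -3.55 -1.63 0.609
v -4.62 -2.617 -0.131
v -3.426 -2.049 0.714
v -4.387 -2.994 -0.207
v -3.193 -2.426 0.638
v -4.099 -3.243 -0.447
v -2.904 -2.675 0.399
v -3.822 -3.307 -0.796
v -2.627 -2.739 0.05
f 2 1 5
f 2 5 3
f 3 5 6
f 3 6 4
f 5 1 7
f 5 7 6
f 6 7 8
f 6 8 4
f 7 1 9
f 7 9 8
f 8 9 10
f 8 10 4
f 9 1 11
f 9 11 10
f 10 11 12
f 10 12 4
f 11 1 13
f 11 13 12
f 12 13 14
f 12 14 4
f 13 1 15
f 13 15 14
f 14 15 16
f 14 16 4
f 15 1 17
f 15 17 16
f 16 17 18
f 16 18 4
f 17 1 2
f 17 2 18
f 18 2 3
f 18 3 4
f 20 19 23
f 20 23 21
f 21 23 24
f 21 24 22
f 23 19 25
f 23 25 24
f 24 25 26
f 24 26 22
f 25 19 27
f 25 27 26
f 26 27 28
f 26 28 22
f 27 19 29
f 27 29 28
f 28 29 30
f 28 30 22
f 29 19 31
f 29 31 30
f 30 31 32
f 30 32 22
f 31 19 33
f 31 33 32
f 32 33 34
f 32 34 22
f 33 19 35
f 33 35 34
f 34 35 36
f 34 36 22
f 35 19 37
f 35 37 36
f 36 37 38
f 36 38 22
f 37 19 39
f 37 39 38
f 38 39 40
f 38 40 22
f 39 19 41
f 39 41 40
f 40 41 42
f 40 42 22
f 41 19 43
f 41 43 42
f 42 43 44
f 42 44 22
f 43 19 45
f 43 45 44
f 44 45 46
f 44 46 22
f 45 19 20
f 45 20 46
f 46 20 21
f 46 21 22



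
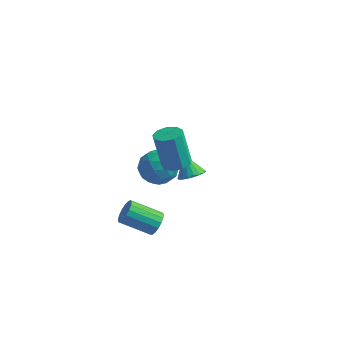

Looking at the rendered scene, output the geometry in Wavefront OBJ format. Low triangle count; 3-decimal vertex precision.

v -2.541 2.544 -4.01
v -1.897 3.014 -3.779
v -3.279 2.996 -2.87
v -2.092 3.242 -3.995
v -2.375 3.331 -4.214
v -2.692 3.265 -4.392
v -2.978 3.056 -4.495
v -3.178 2.746 -4.502
v -3.252 2.395 -4.411
v -3.185 2.075 -4.24
v -2.991 1.847 -4.024
v -2.707 1.757 -3.805
v -2.391 1.823 -3.627
v -2.104 2.032 -3.524
v -1.904 2.343 -3.517
v -1.83 2.693 -3.608
v -0.946 -2.443 2.029
v -0.177 -2.409 2.246
v -0.764 -2.242 4.307
v -1.534 -2.277 4.091
v -0.367 -1.905 2.151
v -0.955 -1.738 4.212
v -0.829 -1.653 1.999
v -1.416 -1.486 4.06
v -1.345 -1.771 1.861
v -1.933 -1.604 3.923
v -1.675 -2.204 1.802
v -2.262 -2.037 3.864
v -1.664 -2.749 1.85
v -2.251 -2.582 3.911
v -1.317 -3.151 1.981
v -1.904 -2.984 4.042
v -0.796 -3.222 2.135
v -1.384 -3.055 4.196
v -0.346 -2.929 2.24
v -0.934 -2.762 4.301
v -1.501 -3.609 -2.369
v -1.083 -3.893 -1.827
v -2.642 -4.474 -0.93
v -3.059 -4.191 -1.471
v -1.146 -3.56 -1.721
v -2.705 -4.142 -0.824
v -1.29 -3.24 -1.763
v -2.849 -3.821 -0.866
v -1.482 -3.004 -1.944
v -3.041 -3.585 -1.047
v -1.679 -2.906 -2.222
v -3.237 -3.487 -1.325
v -1.834 -2.97 -2.534
v -3.393 -3.551 -1.637
v -1.914 -3.18 -2.808
v -3.472 -3.761 -1.911
v -1.898 -3.489 -2.981
v -3.457 -4.07 -2.084
v -1.792 -3.825 -3.014
v -3.35 -4.406 -2.117
v -1.619 -4.112 -2.899
v -3.177 -4.693 -2.002
v -1.419 -4.284 -2.663
v -2.977 -4.865 -1.765
v -1.237 -4.301 -2.359
v -2.796 -4.882 -1.461
v -1.116 -4.16 -2.057
v -2.675 -4.741 -1.16
v -2.523 -1.518 1.714
v -1.434 -1.506 1.358
v -2.986 -2.574 0.262
v -1.897 -2.562 -0.094
v -2.181 -3.128 0.861
v -1.895 -2.475 1.758
v -2.525 -1.605 -0.138
v -2.239 -0.952 0.759
v -1.435 -1.559 0.213
v -1.223 -2.501 0.831
v -3.197 -1.579 0.789
v -2.985 -2.521 1.407
v -1.938 -1.419 1.663
v -2.482 -2.661 -0.043
v -2.649 -2.994 0.518
v -2.009 -2.987 0.309
v -2.209 -1.989 1.899
v -1.569 -1.982 1.689
v -2.008 -2.936 1.397
v -2.851 -2.098 -0.069
v -2.211 -2.091 -0.279
v -2.411 -1.093 1.311
v -1.771 -1.086 1.102
v -2.412 -1.144 0.223
v -1.298 -1.443 0.781
v -1.57 -2.064 -0.072
v -1.939 -1.502 -0.098
v -1.771 -1.118 0.429
v -1.173 -1.997 1.144
v -1.446 -2.618 0.291
v -1.613 -2.951 0.852
v -1.445 -2.567 1.38
v -1.174 -2.029 0.471
v -2.974 -1.462 1.329
v -3.247 -2.083 0.476
v -2.975 -1.513 0.24
v -2.807 -1.129 0.768
v -2.85 -2.016 1.692
v -3.122 -2.637 0.839
v -2.649 -2.962 1.191
v -2.481 -2.578 1.718
v -3.246 -2.051 1.149
f 2 1 4
f 2 4 3
f 4 1 5
f 4 5 3
f 5 1 6
f 5 6 3
f 6 1 7
f 6 7 3
f 7 1 8
f 7 8 3
f 8 1 9
f 8 9 3
f 9 1 10
f 9 10 3
f 10 1 11
f 10 11 3
f 11 1 12
f 11 12 3
f 12 1 13
f 12 13 3
f 13 1 14
f 13 14 3
f 14 1 15
f 14 15 3
f 15 1 16
f 15 16 3
f 16 1 2
f 16 2 3
f 18 17 21
f 18 21 19
f 19 21 22
f 19 22 20
f 21 17 23
f 21 23 22
f 22 23 24
f 22 24 20
f 23 17 25
f 23 25 24
f 24 25 26
f 24 26 20
f 25 17 27
f 25 27 26
f 26 27 28
f 26 28 20
f 27 17 29
f 27 29 28
f 28 29 30
f 28 30 20
f 29 17 31
f 29 31 30
f 30 31 32
f 30 32 20
f 31 17 33
f 31 33 32
f 32 33 34
f 32 34 20
f 33 17 35
f 33 35 34
f 34 35 36
f 34 36 20
f 35 17 18
f 35 18 36
f 36 18 19
f 36 19 20
f 38 37 41
f 38 41 39
f 39 41 42
f 39 42 40
f 41 37 43
f 41 43 42
f 42 43 44
f 42 44 40
f 43 37 45
f 43 45 44
f 44 45 46
f 44 46 40
f 45 37 47
f 45 47 46
f 46 47 48
f 46 48 40
f 47 37 49
f 47 49 48
f 48 49 50
f 48 50 40
f 49 37 51
f 49 51 50
f 50 51 52
f 50 52 40
f 51 37 53
f 51 53 52
f 52 53 54
f 52 54 40
f 53 37 55
f 53 55 54
f 54 55 56
f 54 56 40
f 55 37 57
f 55 57 56
f 56 57 58
f 56 58 40
f 57 37 59
f 57 59 58
f 58 59 60
f 58 60 40
f 59 37 61
f 59 61 60
f 60 61 62
f 60 62 40
f 61 37 63
f 61 63 62
f 62 63 64
f 62 64 40
f 63 37 38
f 63 38 64
f 64 38 39
f 64 39 40
f 65 102 81
f 102 76 105
f 81 105 70
f 102 105 81
f 65 81 77
f 81 70 82
f 77 82 66
f 81 82 77
f 65 77 86
f 77 66 87
f 86 87 72
f 77 87 86
f 65 86 98
f 86 72 101
f 98 101 75
f 86 101 98
f 65 98 102
f 98 75 106
f 102 106 76
f 98 106 102
f 66 82 93
f 82 70 96
f 93 96 74
f 82 96 93
f 70 105 83
f 105 76 104
f 83 104 69
f 105 104 83
f 76 106 103
f 106 75 99
f 103 99 67
f 106 99 103
f 75 101 100
f 101 72 88
f 100 88 71
f 101 88 100
f 72 87 92
f 87 66 89
f 92 89 73
f 87 89 92
f 68 94 80
f 94 74 95
f 80 95 69
f 94 95 80
f 68 80 78
f 80 69 79
f 78 79 67
f 80 79 78
f 68 78 85
f 78 67 84
f 85 84 71
f 78 84 85
f 68 85 90
f 85 71 91
f 90 91 73
f 85 91 90
f 68 90 94
f 90 73 97
f 94 97 74
f 90 97 94
f 69 95 83
f 95 74 96
f 83 96 70
f 95 96 83
f 67 79 103
f 79 69 104
f 103 104 76
f 79 104 103
f 71 84 100
f 84 67 99
f 100 99 75
f 84 99 100
f 73 91 92
f 91 71 88
f 92 88 72
f 91 88 92
f 74 97 93
f 97 73 89
f 93 89 66
f 97 89 93



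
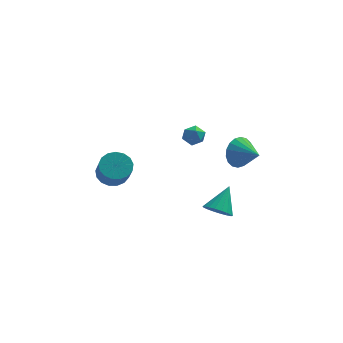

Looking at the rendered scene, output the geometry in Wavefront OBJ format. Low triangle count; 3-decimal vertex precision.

v 3.111 1.945 -0.932
v 3.648 2.147 -1.799
v 4.169 0.955 -0.508
v 3.817 2.456 -1.499
v 3.846 2.664 -1.087
v 3.73 2.73 -0.644
v 3.492 2.64 -0.258
v 3.177 2.412 -0.005
v 2.85 2.093 0.064
v 2.575 1.743 -0.064
v 2.405 1.434 -0.364
v 2.376 1.227 -0.777
v 2.492 1.161 -1.22
v 2.731 1.251 -1.606
v 3.045 1.478 -1.859
v 3.372 1.798 -1.928
v 0.033 -0.022 1.419
v 0.53 0.326 1.083
v 0.77 -0.306 2.217
v 1.267 0.042 1.881
v 0.746 0.387 2.183
v 0.291 0.562 1.69
v 1.009 -0.542 1.61
v 0.554 -0.367 1.117
v 1.134 0.004 1.201
v 0.972 0.579 1.556
v 0.328 -0.559 1.744
v 0.166 0.016 2.099
v -3.786 1.981 -2.68
v -2.894 1.836 -2.974
v -2.642 0.755 -1.673
v -3.534 0.899 -1.38
v -2.859 2.188 -2.688
v -2.607 1.107 -1.387
v -3.036 2.492 -2.401
v -2.784 1.411 -1.1
v -3.385 2.679 -2.177
v -3.133 1.598 -0.877
v -3.826 2.707 -2.069
v -3.574 1.626 -0.768
v -4.258 2.568 -2.101
v -4.005 1.486 -0.8
v -4.581 2.294 -2.266
v -4.329 1.213 -0.965
v -4.723 1.948 -2.525
v -4.471 0.867 -1.225
v -4.65 1.61 -2.82
v -4.397 0.529 -1.52
v -4.379 1.357 -3.084
v -4.127 0.276 -1.783
v -3.972 1.247 -3.254
v -3.72 0.166 -1.954
v -3.523 1.304 -3.293
v -3.271 0.223 -1.993
v -3.134 1.517 -3.192
v -2.882 0.436 -1.892
v 1.927 -2.965 -2.249
v 2.398 -2.586 -2.832
v 2.533 -1.875 -1.051
v 2.078 -2.393 -2.846
v 1.728 -2.314 -2.741
v 1.418 -2.364 -2.539
v 1.208 -2.533 -2.28
v 1.141 -2.787 -2.014
v 1.229 -3.077 -1.795
v 1.456 -3.345 -1.666
v 1.776 -3.537 -1.653
v 2.127 -3.616 -1.758
v 2.437 -3.567 -1.96
v 2.647 -3.398 -2.219
v 2.714 -3.143 -2.484
v 2.625 -2.854 -2.703
f 2 1 4
f 2 4 3
f 4 1 5
f 4 5 3
f 5 1 6
f 5 6 3
f 6 1 7
f 6 7 3
f 7 1 8
f 7 8 3
f 8 1 9
f 8 9 3
f 9 1 10
f 9 10 3
f 10 1 11
f 10 11 3
f 11 1 12
f 11 12 3
f 12 1 13
f 12 13 3
f 13 1 14
f 13 14 3
f 14 1 15
f 14 15 3
f 15 1 16
f 15 16 3
f 16 1 2
f 16 2 3
f 17 28 22
f 17 22 18
f 17 18 24
f 17 24 27
f 17 27 28
f 18 22 26
f 22 28 21
f 28 27 19
f 27 24 23
f 24 18 25
f 20 26 21
f 20 21 19
f 20 19 23
f 20 23 25
f 20 25 26
f 21 26 22
f 19 21 28
f 23 19 27
f 25 23 24
f 26 25 18
f 30 29 33
f 30 33 31
f 31 33 34
f 31 34 32
f 33 29 35
f 33 35 34
f 34 35 36
f 34 36 32
f 35 29 37
f 35 37 36
f 36 37 38
f 36 38 32
f 37 29 39
f 37 39 38
f 38 39 40
f 38 40 32
f 39 29 41
f 39 41 40
f 40 41 42
f 40 42 32
f 41 29 43
f 41 43 42
f 42 43 44
f 42 44 32
f 43 29 45
f 43 45 44
f 44 45 46
f 44 46 32
f 45 29 47
f 45 47 46
f 46 47 48
f 46 48 32
f 47 29 49
f 47 49 48
f 48 49 50
f 48 50 32
f 49 29 51
f 49 51 50
f 50 51 52
f 50 52 32
f 51 29 53
f 51 53 52
f 52 53 54
f 52 54 32
f 53 29 55
f 53 55 54
f 54 55 56
f 54 56 32
f 55 29 30
f 55 30 56
f 56 30 31
f 56 31 32
f 58 57 60
f 58 60 59
f 60 57 61
f 60 61 59
f 61 57 62
f 61 62 59
f 62 57 63
f 62 63 59
f 63 57 64
f 63 64 59
f 64 57 65
f 64 65 59
f 65 57 66
f 65 66 59
f 66 57 67
f 66 67 59
f 67 57 68
f 67 68 59
f 68 57 69
f 68 69 59
f 69 57 70
f 69 70 59
f 70 57 71
f 70 71 59
f 71 57 72
f 71 72 59
f 72 57 58
f 72 58 59



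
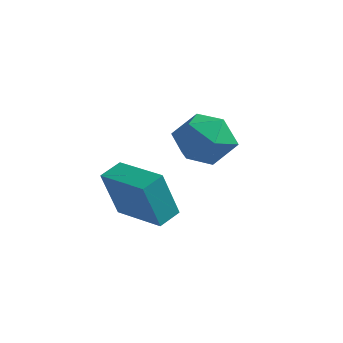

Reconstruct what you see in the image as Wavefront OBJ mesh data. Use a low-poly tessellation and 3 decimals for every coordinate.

v -1.061 2.283 0.192
v -0.624 1.527 0.833
v -1.636 1.033 -0.893
v -1.199 0.277 -0.252
v -2.056 0.845 0.088
v -1.701 1.618 0.758
v -0.559 0.942 -0.818
v -0.204 1.715 -0.148
v -0.314 0.698 0.208
v -1.239 0.638 0.768
v -1.021 1.922 -0.828
v -1.946 1.862 -0.268
v -1.891 -1.803 -2.155
v -2.015 -2.405 -0.485
v -1.813 -1.037 -1.873
v -1.937 -1.639 -0.203
v -0.143 -2.001 -2.097
v -0.267 -2.603 -0.427
v -0.065 -1.235 -1.815
v -0.189 -1.837 -0.145
f 1 12 6
f 1 6 2
f 1 2 8
f 1 8 11
f 1 11 12
f 2 6 10
f 6 12 5
f 12 11 3
f 11 8 7
f 8 2 9
f 4 10 5
f 4 5 3
f 4 3 7
f 4 7 9
f 4 9 10
f 5 10 6
f 3 5 12
f 7 3 11
f 9 7 8
f 10 9 2
f 14 16 13
f 17 14 13
f 13 16 15
f 15 17 13
f 14 20 16
f 18 14 17
f 18 20 14
f 16 20 15
f 19 17 15
f 15 20 19
f 19 18 17
f 20 18 19



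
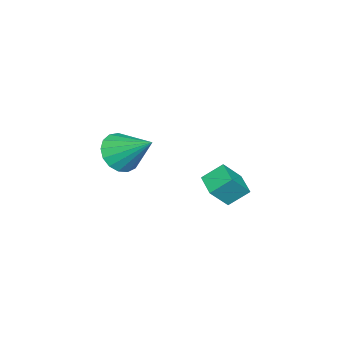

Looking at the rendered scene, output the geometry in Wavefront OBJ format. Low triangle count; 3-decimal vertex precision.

v 1.174 -1.437 2.151
v 1.54 -0.933 1.382
v 1.466 0.117 3.309
v 1.077 -0.837 1.37
v 0.635 -0.879 1.537
v 0.317 -1.049 1.845
v 0.196 -1.307 2.223
v 0.298 -1.596 2.584
v 0.602 -1.848 2.847
v 1.036 -2.006 2.95
v 1.503 -2.034 2.87
v 1.894 -1.925 2.625
v 2.12 -1.705 2.272
v 2.13 -1.423 1.891
v 1.921 -1.144 1.57
v 1.428 2.965 1.45
v 2.132 2.535 2.389
v 0.959 3.656 2.119
v 1.663 3.226 3.058
v 2.177 3.694 1.222
v 2.881 3.264 2.161
v 1.708 4.385 1.891
v 2.412 3.955 2.83
f 2 1 4
f 2 4 3
f 4 1 5
f 4 5 3
f 5 1 6
f 5 6 3
f 6 1 7
f 6 7 3
f 7 1 8
f 7 8 3
f 8 1 9
f 8 9 3
f 9 1 10
f 9 10 3
f 10 1 11
f 10 11 3
f 11 1 12
f 11 12 3
f 12 1 13
f 12 13 3
f 13 1 14
f 13 14 3
f 14 1 15
f 14 15 3
f 15 1 2
f 15 2 3
f 17 19 16
f 20 17 16
f 16 19 18
f 18 20 16
f 17 23 19
f 21 17 20
f 21 23 17
f 19 23 18
f 22 20 18
f 18 23 22
f 22 21 20
f 23 21 22



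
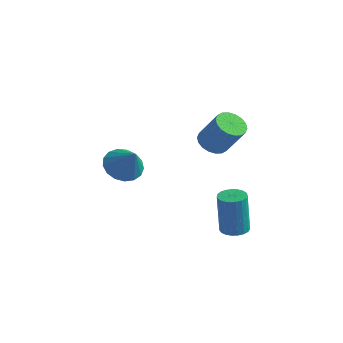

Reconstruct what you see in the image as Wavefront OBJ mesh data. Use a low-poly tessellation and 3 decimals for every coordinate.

v -0.648 0.211 1.39
v -0.18 -0.273 1.082
v 0.755 -0.275 2.501
v 0.288 0.209 2.81
v -0.051 0.018 0.997
v 0.884 0.016 2.417
v -0.04 0.347 0.99
v 0.895 0.345 2.41
v -0.149 0.649 1.063
v 0.786 0.647 2.482
v -0.357 0.865 1.2
v 0.578 0.862 2.619
v -0.623 0.95 1.375
v 0.313 0.948 2.794
v -0.893 0.89 1.553
v 0.042 0.888 2.972
v -1.115 0.695 1.699
v -0.18 0.693 3.118
v -1.244 0.404 1.783
v -0.309 0.402 3.203
v -1.255 0.075 1.79
v -0.32 0.073 3.21
v -1.146 -0.227 1.718
v -0.211 -0.229 3.137
v -0.938 -0.442 1.581
v -0.003 -0.445 3
v -0.673 -0.528 1.406
v 0.263 -0.53 2.825
v -0.402 -0.468 1.228
v 0.533 -0.47 2.647
v -4.42 -1.06 -0.735
v -3.791 -0.422 -1.05
v -3.54 -1.36 0.415
v -4.064 -0.18 -0.778
v -4.418 -0.14 -0.497
v -4.773 -0.311 -0.27
v -5.047 -0.653 -0.149
v -5.178 -1.088 -0.163
v -5.135 -1.517 -0.308
v -4.928 -1.841 -0.551
v -4.605 -1.986 -0.836
v -4.24 -1.919 -1.098
v -3.916 -1.655 -1.277
v -3.707 -1.254 -1.332
v -3.662 -0.809 -1.25
v 0.309 0.542 -3.898
v 0.888 0.856 -3.855
v 0.75 0.831 -1.78
v 0.171 0.518 -1.822
v 0.711 1.065 -3.865
v 0.573 1.04 -1.789
v 0.464 1.184 -3.88
v 0.326 1.159 -1.804
v 0.19 1.192 -3.898
v 0.052 1.167 -1.822
v -0.063 1.087 -3.916
v -0.201 1.062 -1.841
v -0.252 0.889 -3.931
v -0.39 0.864 -1.855
v -0.344 0.63 -3.94
v -0.482 0.605 -1.865
v -0.323 0.357 -3.942
v -0.461 0.332 -1.867
v -0.193 0.115 -3.936
v -0.33 0.09 -1.861
v 0.024 -0.053 -3.924
v -0.113 -0.077 -1.848
v 0.291 -0.117 -3.907
v 0.153 -0.142 -1.831
v 0.56 -0.068 -3.888
v 0.422 -0.093 -1.813
v 0.786 0.087 -3.871
v 0.648 0.062 -1.796
v 0.929 0.321 -3.859
v 0.792 0.296 -1.784
v 0.965 0.593 -3.853
v 0.828 0.568 -1.778
f 2 1 5
f 2 5 3
f 3 5 6
f 3 6 4
f 5 1 7
f 5 7 6
f 6 7 8
f 6 8 4
f 7 1 9
f 7 9 8
f 8 9 10
f 8 10 4
f 9 1 11
f 9 11 10
f 10 11 12
f 10 12 4
f 11 1 13
f 11 13 12
f 12 13 14
f 12 14 4
f 13 1 15
f 13 15 14
f 14 15 16
f 14 16 4
f 15 1 17
f 15 17 16
f 16 17 18
f 16 18 4
f 17 1 19
f 17 19 18
f 18 19 20
f 18 20 4
f 19 1 21
f 19 21 20
f 20 21 22
f 20 22 4
f 21 1 23
f 21 23 22
f 22 23 24
f 22 24 4
f 23 1 25
f 23 25 24
f 24 25 26
f 24 26 4
f 25 1 27
f 25 27 26
f 26 27 28
f 26 28 4
f 27 1 29
f 27 29 28
f 28 29 30
f 28 30 4
f 29 1 2
f 29 2 30
f 30 2 3
f 30 3 4
f 32 31 34
f 32 34 33
f 34 31 35
f 34 35 33
f 35 31 36
f 35 36 33
f 36 31 37
f 36 37 33
f 37 31 38
f 37 38 33
f 38 31 39
f 38 39 33
f 39 31 40
f 39 40 33
f 40 31 41
f 40 41 33
f 41 31 42
f 41 42 33
f 42 31 43
f 42 43 33
f 43 31 44
f 43 44 33
f 44 31 45
f 44 45 33
f 45 31 32
f 45 32 33
f 47 46 50
f 47 50 48
f 48 50 51
f 48 51 49
f 50 46 52
f 50 52 51
f 51 52 53
f 51 53 49
f 52 46 54
f 52 54 53
f 53 54 55
f 53 55 49
f 54 46 56
f 54 56 55
f 55 56 57
f 55 57 49
f 56 46 58
f 56 58 57
f 57 58 59
f 57 59 49
f 58 46 60
f 58 60 59
f 59 60 61
f 59 61 49
f 60 46 62
f 60 62 61
f 61 62 63
f 61 63 49
f 62 46 64
f 62 64 63
f 63 64 65
f 63 65 49
f 64 46 66
f 64 66 65
f 65 66 67
f 65 67 49
f 66 46 68
f 66 68 67
f 67 68 69
f 67 69 49
f 68 46 70
f 68 70 69
f 69 70 71
f 69 71 49
f 70 46 72
f 70 72 71
f 71 72 73
f 71 73 49
f 72 46 74
f 72 74 73
f 73 74 75
f 73 75 49
f 74 46 76
f 74 76 75
f 75 76 77
f 75 77 49
f 76 46 47
f 76 47 77
f 77 47 48
f 77 48 49

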